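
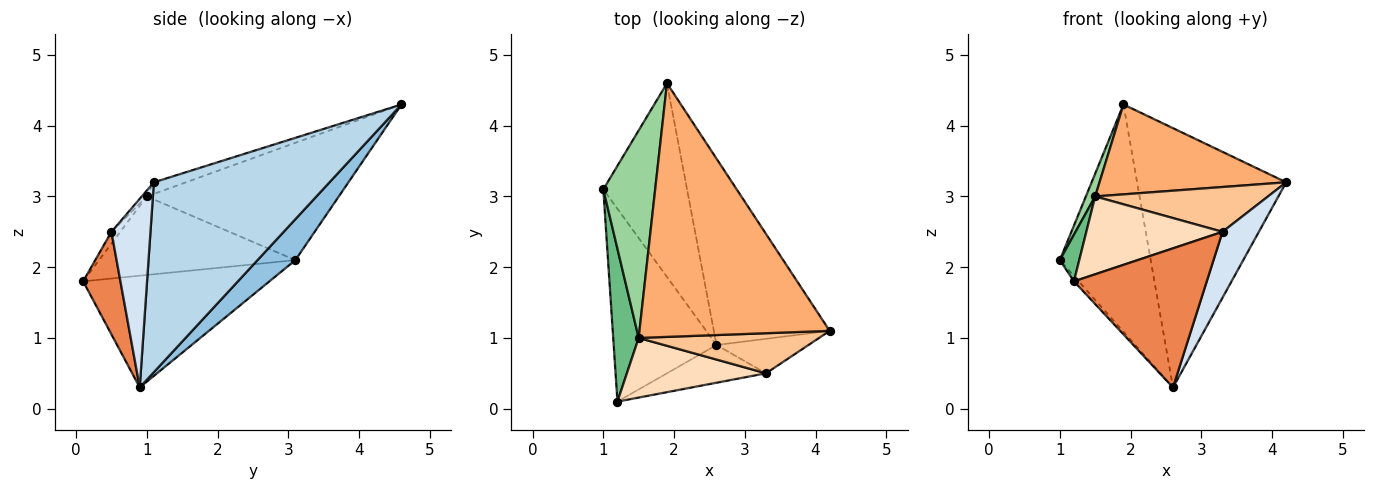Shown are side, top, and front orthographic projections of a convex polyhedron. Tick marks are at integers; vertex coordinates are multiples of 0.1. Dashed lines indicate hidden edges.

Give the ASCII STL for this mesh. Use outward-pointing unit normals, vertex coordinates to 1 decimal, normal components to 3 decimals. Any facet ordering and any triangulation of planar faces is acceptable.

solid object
 facet normal -0.736 0.019 -0.677
  outer loop
   vertex 2.6 0.9 0.3
   vertex 1.2 0.1 1.8
   vertex 1.0 3.1 2.1
  endloop
 endfacet
 facet normal 0.302 0.726 -0.618
  outer loop
   vertex 1.9 4.6 4.3
   vertex 2.6 0.9 0.3
   vertex 1.0 3.1 2.1
  endloop
 endfacet
 facet normal 0.691 0.587 -0.422
  outer loop
   vertex 1.9 4.6 4.3
   vertex 4.2 1.1 3.2
   vertex 2.6 0.9 0.3
  endloop
 endfacet
 facet normal 0.689 -0.642 -0.336
  outer loop
   vertex 3.3 0.5 2.5
   vertex 2.6 0.9 0.3
   vertex 4.2 1.1 3.2
  endloop
 endfacet
 facet normal 0.262 -0.932 -0.253
  outer loop
   vertex 3.3 0.5 2.5
   vertex 1.2 0.1 1.8
   vertex 2.6 0.9 0.3
  endloop
 endfacet
 facet normal -0.057 -0.333 0.941
  outer loop
   vertex 1.5 1.0 3.0
   vertex 4.2 1.1 3.2
   vertex 1.9 4.6 4.3
  endloop
 endfacet
 facet normal -0.022 -0.745 0.667
  outer loop
   vertex 1.5 1.0 3.0
   vertex 3.3 0.5 2.5
   vertex 4.2 1.1 3.2
  endloop
 endfacet
 facet normal -0.051 -0.793 0.607
  outer loop
   vertex 1.5 1.0 3.0
   vertex 1.2 0.1 1.8
   vertex 3.3 0.5 2.5
  endloop
 endfacet
 facet normal -0.947 -0.094 0.307
  outer loop
   vertex 1.5 1.0 3.0
   vertex 1.0 3.1 2.1
   vertex 1.2 0.1 1.8
  endloop
 endfacet
 facet normal -0.914 -0.044 0.404
  outer loop
   vertex 1.5 1.0 3.0
   vertex 1.9 4.6 4.3
   vertex 1.0 3.1 2.1
  endloop
 endfacet
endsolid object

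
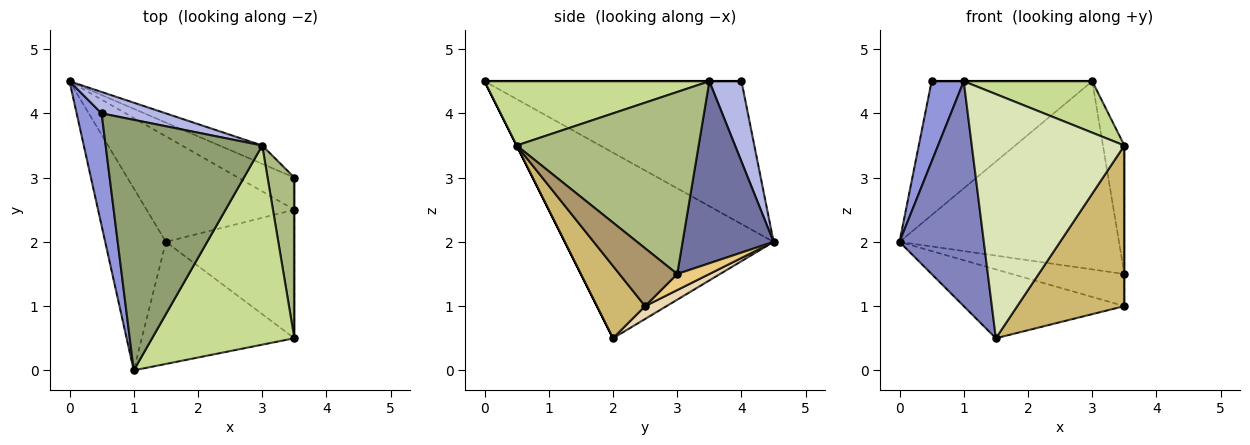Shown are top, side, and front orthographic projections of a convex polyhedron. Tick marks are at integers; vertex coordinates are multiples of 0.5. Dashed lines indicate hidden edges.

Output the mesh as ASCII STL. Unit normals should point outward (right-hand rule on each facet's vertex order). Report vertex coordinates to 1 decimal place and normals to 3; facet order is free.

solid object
 facet normal 0.381 0.920 -0.090
  outer loop
   vertex 3.0 3.5 4.5
   vertex 3.5 3.0 1.5
   vertex 0.0 4.5 2.0
  endloop
 endfacet
 facet normal -0.887 -0.358 -0.290
  outer loop
   vertex 1.5 2.0 0.5
   vertex 1.0 0.0 4.5
   vertex 0.0 4.5 2.0
  endloop
 endfacet
 facet normal -0.978 -0.122 0.171
  outer loop
   vertex 0.5 4.0 4.5
   vertex 0.0 4.5 2.0
   vertex 1.0 0.0 4.5
  endloop
 endfacet
 facet normal 0.194 0.969 0.155
  outer loop
   vertex 0.5 4.0 4.5
   vertex 3.0 3.5 4.5
   vertex 0.0 4.5 2.0
  endloop
 endfacet
 facet normal 0.000 0.000 1.000
  outer loop
   vertex 0.5 4.0 4.5
   vertex 1.0 0.0 4.5
   vertex 3.0 3.5 4.5
  endloop
 endfacet
 facet normal 0.983 0.116 0.145
  outer loop
   vertex 3.5 0.5 3.5
   vertex 3.5 3.0 1.5
   vertex 3.0 3.5 4.5
  endloop
 endfacet
 facet normal 0.401 -0.229 0.887
  outer loop
   vertex 3.5 0.5 3.5
   vertex 3.0 3.5 4.5
   vertex 1.0 0.0 4.5
  endloop
 endfacet
 facet normal 0.000 -0.894 -0.447
  outer loop
   vertex 3.5 0.5 3.5
   vertex 1.0 0.0 4.5
   vertex 1.5 2.0 0.5
  endloop
 endfacet
 facet normal 1.000 0.000 0.000
  outer loop
   vertex 3.5 2.5 1.0
   vertex 3.5 3.0 1.5
   vertex 3.5 0.5 3.5
  endloop
 endfacet
 facet normal 0.332 -0.737 -0.589
  outer loop
   vertex 3.5 2.5 1.0
   vertex 3.5 0.5 3.5
   vertex 1.5 2.0 0.5
  endloop
 endfacet
 facet normal 0.198 0.693 -0.693
  outer loop
   vertex 3.5 2.5 1.0
   vertex 0.0 4.5 2.0
   vertex 3.5 3.0 1.5
  endloop
 endfacet
 facet normal 0.073 0.545 -0.835
  outer loop
   vertex 3.5 2.5 1.0
   vertex 1.5 2.0 0.5
   vertex 0.0 4.5 2.0
  endloop
 endfacet
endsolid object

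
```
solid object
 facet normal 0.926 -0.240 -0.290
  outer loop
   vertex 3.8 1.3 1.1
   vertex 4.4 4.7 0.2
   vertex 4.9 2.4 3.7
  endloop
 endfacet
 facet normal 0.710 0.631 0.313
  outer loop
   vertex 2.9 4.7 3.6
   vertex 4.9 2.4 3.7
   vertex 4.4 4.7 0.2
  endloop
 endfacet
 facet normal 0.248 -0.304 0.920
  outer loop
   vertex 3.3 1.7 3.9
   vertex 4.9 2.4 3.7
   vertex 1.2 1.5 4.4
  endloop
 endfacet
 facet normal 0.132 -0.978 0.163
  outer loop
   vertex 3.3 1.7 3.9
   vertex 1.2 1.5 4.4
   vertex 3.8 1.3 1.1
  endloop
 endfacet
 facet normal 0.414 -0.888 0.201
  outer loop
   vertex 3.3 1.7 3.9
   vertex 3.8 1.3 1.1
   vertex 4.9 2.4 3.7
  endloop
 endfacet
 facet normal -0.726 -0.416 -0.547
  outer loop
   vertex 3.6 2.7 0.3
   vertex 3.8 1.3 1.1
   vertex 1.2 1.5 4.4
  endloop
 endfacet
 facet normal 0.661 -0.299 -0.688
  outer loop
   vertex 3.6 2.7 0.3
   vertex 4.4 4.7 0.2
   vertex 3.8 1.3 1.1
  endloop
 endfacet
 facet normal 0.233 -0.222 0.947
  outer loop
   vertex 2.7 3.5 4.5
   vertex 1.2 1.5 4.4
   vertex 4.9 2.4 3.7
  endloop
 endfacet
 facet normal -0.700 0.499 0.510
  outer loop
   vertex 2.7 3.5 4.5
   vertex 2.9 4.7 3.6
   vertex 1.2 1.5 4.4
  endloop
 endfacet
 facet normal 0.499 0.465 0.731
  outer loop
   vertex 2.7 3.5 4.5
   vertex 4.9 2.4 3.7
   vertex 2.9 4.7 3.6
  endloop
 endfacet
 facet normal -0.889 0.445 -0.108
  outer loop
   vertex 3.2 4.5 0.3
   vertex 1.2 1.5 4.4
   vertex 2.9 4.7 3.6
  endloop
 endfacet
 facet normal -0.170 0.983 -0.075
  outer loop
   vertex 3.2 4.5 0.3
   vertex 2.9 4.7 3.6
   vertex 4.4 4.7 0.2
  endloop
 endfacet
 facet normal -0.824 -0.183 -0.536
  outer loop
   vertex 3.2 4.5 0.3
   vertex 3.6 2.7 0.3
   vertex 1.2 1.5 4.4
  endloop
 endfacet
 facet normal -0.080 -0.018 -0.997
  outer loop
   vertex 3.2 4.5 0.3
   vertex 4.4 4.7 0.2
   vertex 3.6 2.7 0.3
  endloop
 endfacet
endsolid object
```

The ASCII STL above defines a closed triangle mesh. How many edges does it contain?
21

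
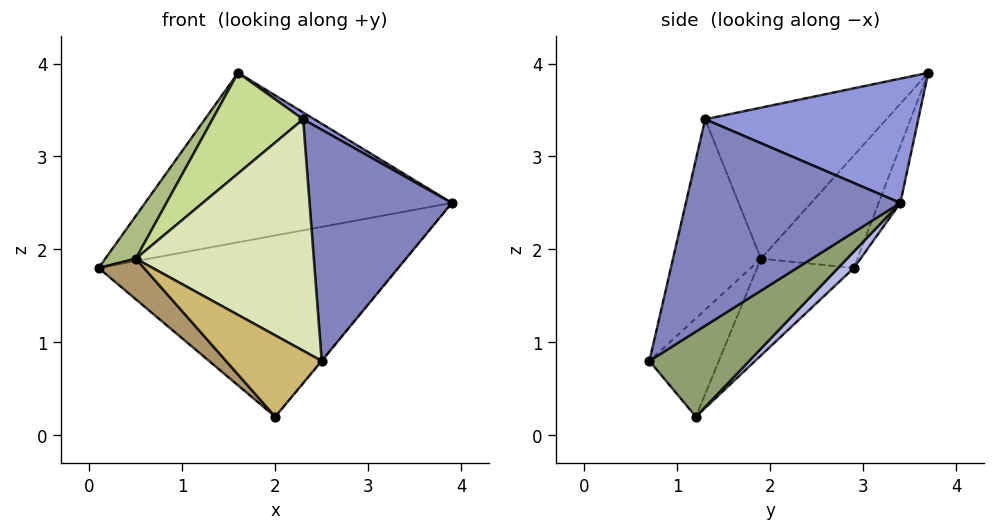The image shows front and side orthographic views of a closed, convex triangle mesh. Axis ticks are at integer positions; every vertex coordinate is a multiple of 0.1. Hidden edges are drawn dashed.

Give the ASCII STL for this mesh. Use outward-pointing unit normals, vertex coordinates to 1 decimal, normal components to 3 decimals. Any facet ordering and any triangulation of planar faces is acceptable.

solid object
 facet normal -0.067 0.947 -0.313
  outer loop
   vertex 1.6 3.7 3.9
   vertex 3.9 3.4 2.5
   vertex 0.1 2.9 1.8
  endloop
 endfacet
 facet normal 0.818 -0.543 0.188
  outer loop
   vertex 2.3 1.3 3.4
   vertex 2.5 0.7 0.8
   vertex 3.9 3.4 2.5
  endloop
 endfacet
 facet normal 0.517 -0.027 0.855
  outer loop
   vertex 2.3 1.3 3.4
   vertex 3.9 3.4 2.5
   vertex 1.6 3.7 3.9
  endloop
 endfacet
 facet normal 0.037 0.707 -0.707
  outer loop
   vertex 2.0 1.2 0.2
   vertex 0.1 2.9 1.8
   vertex 3.9 3.4 2.5
  endloop
 endfacet
 facet normal 0.769 0.003 -0.639
  outer loop
   vertex 2.0 1.2 0.2
   vertex 3.9 3.4 2.5
   vertex 2.5 0.7 0.8
  endloop
 endfacet
 facet normal -0.746 -0.236 0.623
  outer loop
   vertex 0.5 1.9 1.9
   vertex 1.6 3.7 3.9
   vertex 0.1 2.9 1.8
  endloop
 endfacet
 facet normal -0.667 -0.333 0.667
  outer loop
   vertex 0.5 1.9 1.9
   vertex 2.3 1.3 3.4
   vertex 1.6 3.7 3.9
  endloop
 endfacet
 facet normal -0.436 -0.883 0.170
  outer loop
   vertex 0.5 1.9 1.9
   vertex 2.5 0.7 0.8
   vertex 2.3 1.3 3.4
  endloop
 endfacet
 facet normal -0.768 -0.360 -0.529
  outer loop
   vertex 0.5 1.9 1.9
   vertex 0.1 2.9 1.8
   vertex 2.0 1.2 0.2
  endloop
 endfacet
 facet normal -0.578 -0.796 -0.182
  outer loop
   vertex 0.5 1.9 1.9
   vertex 2.0 1.2 0.2
   vertex 2.5 0.7 0.8
  endloop
 endfacet
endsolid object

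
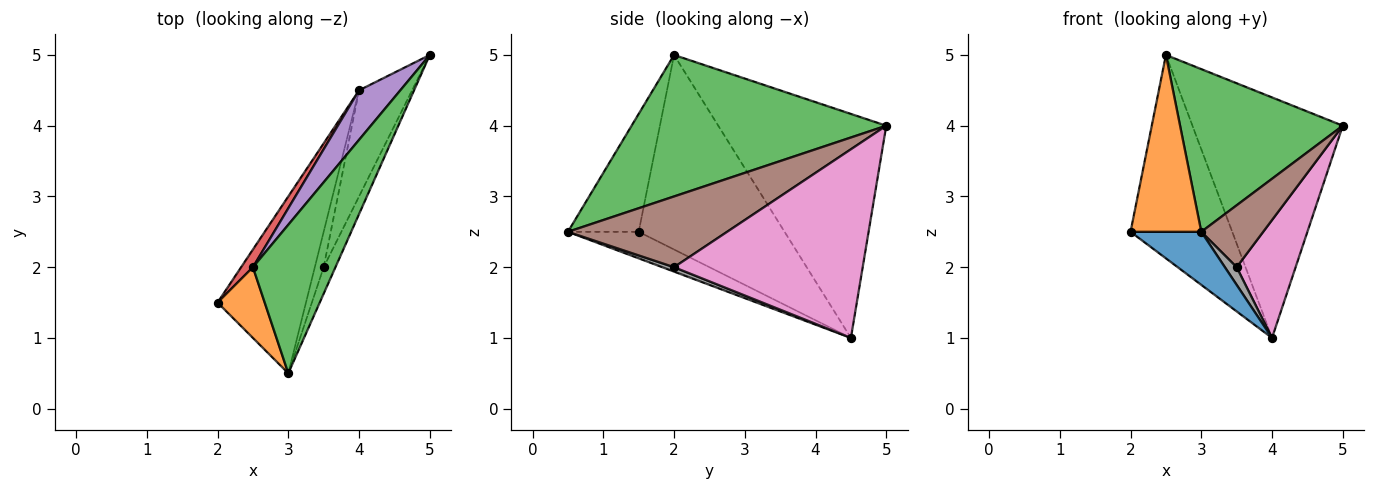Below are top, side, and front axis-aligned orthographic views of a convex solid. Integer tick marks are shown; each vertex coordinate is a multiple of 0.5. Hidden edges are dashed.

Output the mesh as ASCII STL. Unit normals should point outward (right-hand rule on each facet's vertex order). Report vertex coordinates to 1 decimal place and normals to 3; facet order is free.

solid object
 facet normal -0.276 -0.276 -0.921
  outer loop
   vertex 4.0 4.5 1.0
   vertex 3.0 0.5 2.5
   vertex 2.0 1.5 2.5
  endloop
 endfacet
 facet normal -0.680 -0.680 0.272
  outer loop
   vertex 2.5 2.0 5.0
   vertex 2.0 1.5 2.5
   vertex 3.0 0.5 2.5
  endloop
 endfacet
 facet normal 0.756 -0.483 0.441
  outer loop
   vertex 2.5 2.0 5.0
   vertex 3.0 0.5 2.5
   vertex 5.0 5.0 4.0
  endloop
 endfacet
 facet normal -0.819 0.571 0.050
  outer loop
   vertex 2.5 2.0 5.0
   vertex 4.0 4.5 1.0
   vertex 2.0 1.5 2.5
  endloop
 endfacet
 facet normal -0.738 0.661 0.136
  outer loop
   vertex 2.5 2.0 5.0
   vertex 5.0 5.0 4.0
   vertex 4.0 4.5 1.0
  endloop
 endfacet
 facet normal 0.921 -0.358 -0.153
  outer loop
   vertex 3.5 2.0 2.0
   vertex 5.0 5.0 4.0
   vertex 3.0 0.5 2.5
  endloop
 endfacet
 facet normal 0.922 -0.288 -0.259
  outer loop
   vertex 3.5 2.0 2.0
   vertex 4.0 4.5 1.0
   vertex 5.0 5.0 4.0
  endloop
 endfacet
 facet normal 0.408 -0.408 -0.816
  outer loop
   vertex 3.5 2.0 2.0
   vertex 3.0 0.5 2.5
   vertex 4.0 4.5 1.0
  endloop
 endfacet
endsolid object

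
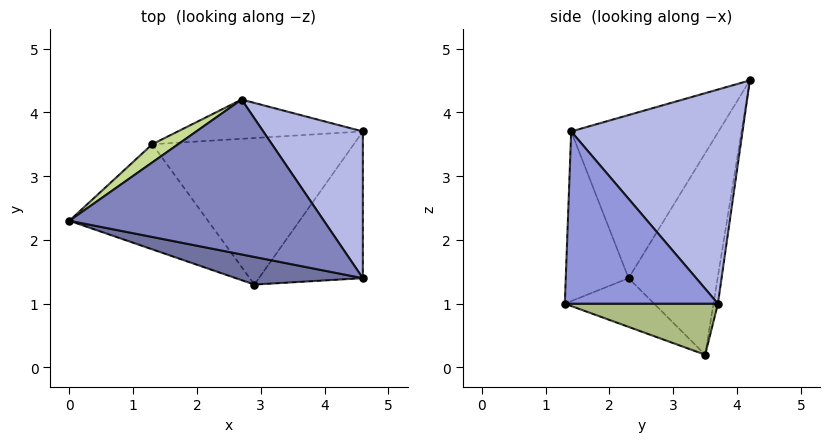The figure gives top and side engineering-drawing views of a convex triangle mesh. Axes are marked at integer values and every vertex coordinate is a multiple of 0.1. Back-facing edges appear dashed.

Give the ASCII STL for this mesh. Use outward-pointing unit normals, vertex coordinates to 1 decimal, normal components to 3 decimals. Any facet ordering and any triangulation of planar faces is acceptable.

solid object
 facet normal -0.291 -0.932 0.218
  outer loop
   vertex 4.6 1.4 3.7
   vertex 0.0 2.3 1.4
   vertex 2.9 1.3 1.0
  endloop
 endfacet
 facet normal -0.461 -0.519 0.720
  outer loop
   vertex 4.6 1.4 3.7
   vertex 2.7 4.2 4.5
   vertex 0.0 2.3 1.4
  endloop
 endfacet
 facet normal 0.732 -0.519 -0.442
  outer loop
   vertex 4.6 1.4 3.7
   vertex 2.9 1.3 1.0
   vertex 4.6 3.7 1.0
  endloop
 endfacet
 facet normal 0.813 0.444 0.378
  outer loop
   vertex 4.6 1.4 3.7
   vertex 4.6 3.7 1.0
   vertex 2.7 4.2 4.5
  endloop
 endfacet
 facet normal -0.286 -0.504 -0.815
  outer loop
   vertex 1.3 3.5 0.2
   vertex 2.9 1.3 1.0
   vertex 0.0 2.3 1.4
  endloop
 endfacet
 facet normal 0.242 -0.171 -0.955
  outer loop
   vertex 1.3 3.5 0.2
   vertex 4.6 3.7 1.0
   vertex 2.9 1.3 1.0
  endloop
 endfacet
 facet normal -0.634 0.769 0.081
  outer loop
   vertex 1.3 3.5 0.2
   vertex 0.0 2.3 1.4
   vertex 2.7 4.2 4.5
  endloop
 endfacet
 facet normal -0.023 0.988 -0.153
  outer loop
   vertex 1.3 3.5 0.2
   vertex 2.7 4.2 4.5
   vertex 4.6 3.7 1.0
  endloop
 endfacet
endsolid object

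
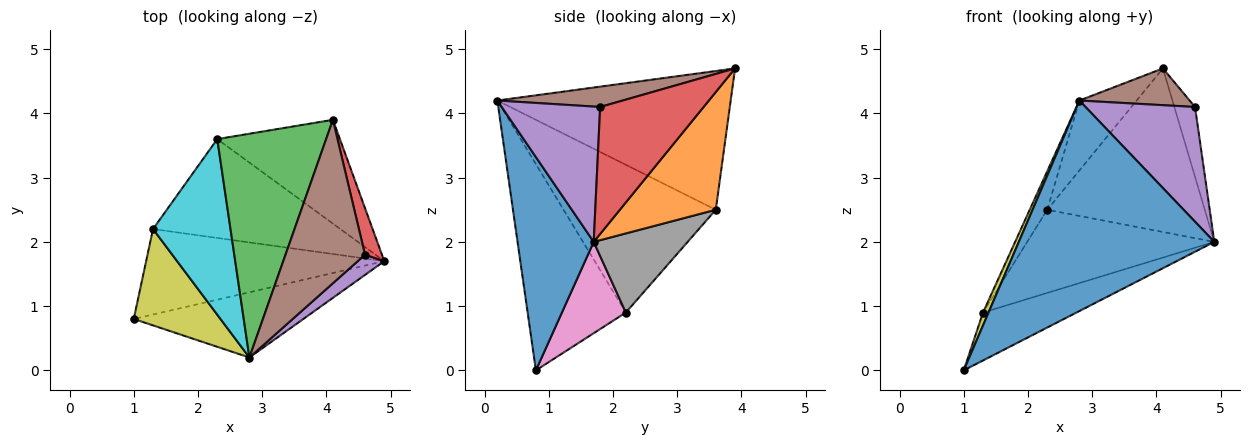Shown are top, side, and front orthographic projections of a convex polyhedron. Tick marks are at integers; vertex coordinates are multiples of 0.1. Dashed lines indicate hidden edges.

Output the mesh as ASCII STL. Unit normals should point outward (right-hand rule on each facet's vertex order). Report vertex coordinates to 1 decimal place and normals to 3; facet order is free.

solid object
 facet normal 0.349 -0.895 -0.277
  outer loop
   vertex 2.8 0.2 4.2
   vertex 1.0 0.8 0.0
   vertex 4.9 1.7 2.0
  endloop
 endfacet
 facet normal 0.457 0.751 -0.476
  outer loop
   vertex 2.3 3.6 2.5
   vertex 4.1 3.9 4.7
   vertex 4.9 1.7 2.0
  endloop
 endfacet
 facet normal -0.772 0.189 0.606
  outer loop
   vertex 2.3 3.6 2.5
   vertex 2.8 0.2 4.2
   vertex 4.1 3.9 4.7
  endloop
 endfacet
 facet normal 0.972 0.194 0.130
  outer loop
   vertex 4.6 1.8 4.1
   vertex 4.9 1.7 2.0
   vertex 4.1 3.9 4.7
  endloop
 endfacet
 facet normal 0.663 -0.737 0.130
  outer loop
   vertex 4.6 1.8 4.1
   vertex 2.8 0.2 4.2
   vertex 4.9 1.7 2.0
  endloop
 endfacet
 facet normal 0.242 -0.213 0.947
  outer loop
   vertex 4.6 1.8 4.1
   vertex 4.1 3.9 4.7
   vertex 2.8 0.2 4.2
  endloop
 endfacet
 facet normal 0.317 0.464 -0.827
  outer loop
   vertex 1.3 2.2 0.9
   vertex 4.9 1.7 2.0
   vertex 1.0 0.8 0.0
  endloop
 endfacet
 facet normal 0.308 0.613 -0.728
  outer loop
   vertex 1.3 2.2 0.9
   vertex 2.3 3.6 2.5
   vertex 4.9 1.7 2.0
  endloop
 endfacet
 facet normal -0.921 -0.052 0.387
  outer loop
   vertex 1.3 2.2 0.9
   vertex 1.0 0.8 0.0
   vertex 2.8 0.2 4.2
  endloop
 endfacet
 facet normal -0.881 0.101 0.462
  outer loop
   vertex 1.3 2.2 0.9
   vertex 2.8 0.2 4.2
   vertex 2.3 3.6 2.5
  endloop
 endfacet
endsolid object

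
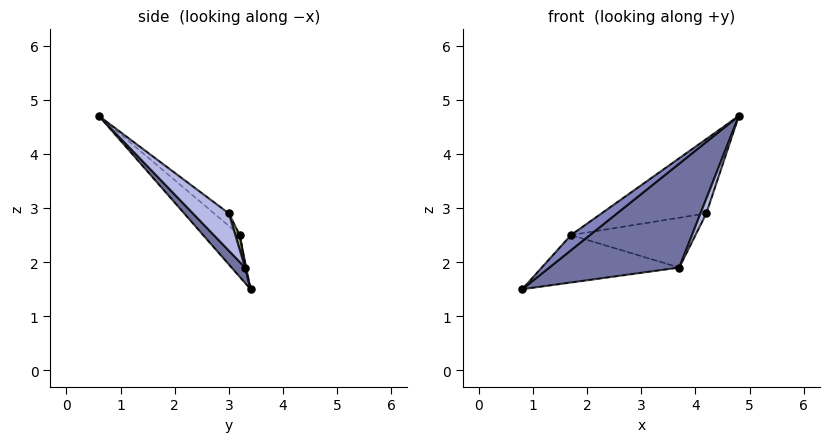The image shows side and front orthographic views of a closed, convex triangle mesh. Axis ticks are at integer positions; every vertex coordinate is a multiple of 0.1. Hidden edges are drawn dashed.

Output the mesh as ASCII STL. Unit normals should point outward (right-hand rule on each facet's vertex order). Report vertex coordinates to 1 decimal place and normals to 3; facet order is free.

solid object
 facet normal 0.073 -0.703 -0.707
  outer loop
   vertex 3.7 3.3 1.9
   vertex 4.8 0.6 4.7
   vertex 0.8 3.4 1.5
  endloop
 endfacet
 facet normal -0.725 -0.376 0.577
  outer loop
   vertex 1.7 3.2 2.5
   vertex 0.8 3.4 1.5
   vertex 4.8 0.6 4.7
  endloop
 endfacet
 facet normal 0.008 0.982 0.189
  outer loop
   vertex 1.7 3.2 2.5
   vertex 3.7 3.3 1.9
   vertex 0.8 3.4 1.5
  endloop
 endfacet
 facet normal 0.868 -0.140 -0.476
  outer loop
   vertex 4.2 3.0 2.9
   vertex 4.8 0.6 4.7
   vertex 3.7 3.3 1.9
  endloop
 endfacet
 facet normal -0.082 0.585 0.807
  outer loop
   vertex 4.2 3.0 2.9
   vertex 1.7 3.2 2.5
   vertex 4.8 0.6 4.7
  endloop
 endfacet
 facet normal 0.033 0.962 0.272
  outer loop
   vertex 4.2 3.0 2.9
   vertex 3.7 3.3 1.9
   vertex 1.7 3.2 2.5
  endloop
 endfacet
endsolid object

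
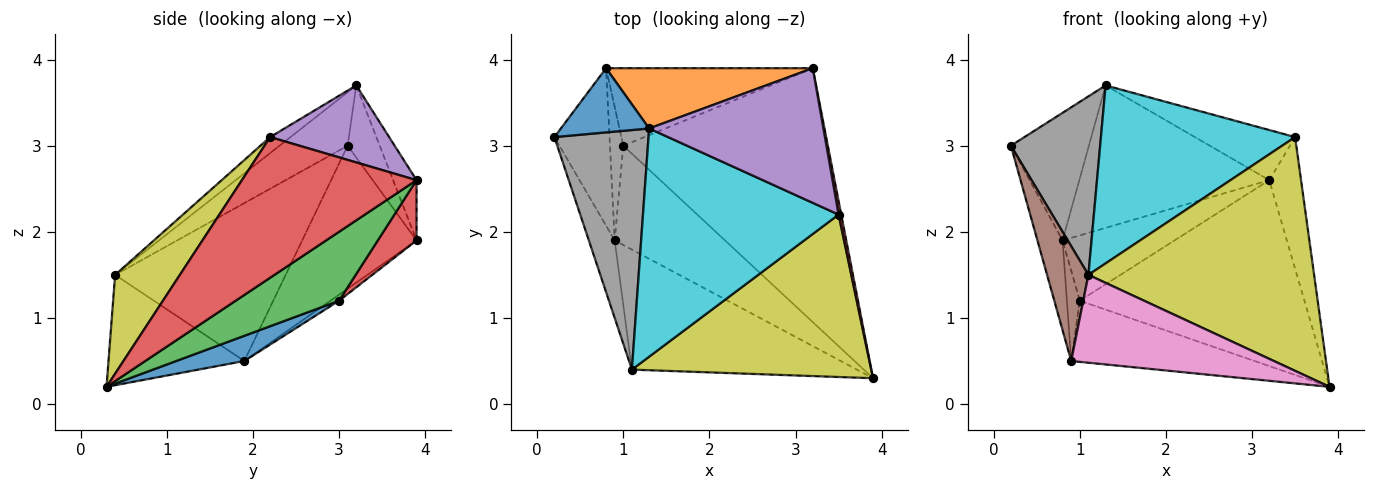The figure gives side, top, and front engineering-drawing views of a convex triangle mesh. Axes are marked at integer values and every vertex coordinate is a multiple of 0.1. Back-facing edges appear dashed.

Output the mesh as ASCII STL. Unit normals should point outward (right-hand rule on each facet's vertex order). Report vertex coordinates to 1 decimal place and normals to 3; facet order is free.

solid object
 facet normal -0.345 0.839 0.422
  outer loop
   vertex 1.3 3.2 3.7
   vertex 0.8 3.9 1.9
   vertex 0.2 3.1 3.0
  endloop
 endfacet
 facet normal -0.113 0.915 0.387
  outer loop
   vertex 3.2 3.9 2.6
   vertex 0.8 3.9 1.9
   vertex 1.3 3.2 3.7
  endloop
 endfacet
 facet normal -0.914 0.201 -0.352
  outer loop
   vertex 0.9 1.9 0.5
   vertex 0.2 3.1 3.0
   vertex 0.8 3.9 1.9
  endloop
 endfacet
 facet normal 0.984 0.179 0.018
  outer loop
   vertex 3.5 2.2 3.1
   vertex 3.9 0.3 0.2
   vertex 3.2 3.9 2.6
  endloop
 endfacet
 facet normal 0.383 0.322 0.866
  outer loop
   vertex 3.5 2.2 3.1
   vertex 3.2 3.9 2.6
   vertex 1.3 3.2 3.7
  endloop
 endfacet
 facet normal -0.960 -0.233 -0.157
  outer loop
   vertex 1.1 0.4 1.5
   vertex 0.2 3.1 3.0
   vertex 0.9 1.9 0.5
  endloop
 endfacet
 facet normal -0.368 -0.549 -0.750
  outer loop
   vertex 1.1 0.4 1.5
   vertex 0.9 1.9 0.5
   vertex 3.9 0.3 0.2
  endloop
 endfacet
 facet normal -0.415 -0.544 0.730
  outer loop
   vertex 1.1 0.4 1.5
   vertex 1.3 3.2 3.7
   vertex 0.2 3.1 3.0
  endloop
 endfacet
 facet normal 0.229 -0.799 0.555
  outer loop
   vertex 1.1 0.4 1.5
   vertex 3.9 0.3 0.2
   vertex 3.5 2.2 3.1
  endloop
 endfacet
 facet normal -0.064 -0.614 0.787
  outer loop
   vertex 1.1 0.4 1.5
   vertex 3.5 2.2 3.1
   vertex 1.3 3.2 3.7
  endloop
 endfacet
 facet normal 0.191 0.515 -0.836
  outer loop
   vertex 1.0 3.0 1.2
   vertex 3.9 0.3 0.2
   vertex 0.9 1.9 0.5
  endloop
 endfacet
 facet normal -0.350 0.525 -0.775
  outer loop
   vertex 1.0 3.0 1.2
   vertex 0.9 1.9 0.5
   vertex 0.8 3.9 1.9
  endloop
 endfacet
 facet normal 0.262 0.570 -0.779
  outer loop
   vertex 1.0 3.0 1.2
   vertex 3.2 3.9 2.6
   vertex 3.9 0.3 0.2
  endloop
 endfacet
 facet normal 0.218 0.629 -0.746
  outer loop
   vertex 1.0 3.0 1.2
   vertex 0.8 3.9 1.9
   vertex 3.2 3.9 2.6
  endloop
 endfacet
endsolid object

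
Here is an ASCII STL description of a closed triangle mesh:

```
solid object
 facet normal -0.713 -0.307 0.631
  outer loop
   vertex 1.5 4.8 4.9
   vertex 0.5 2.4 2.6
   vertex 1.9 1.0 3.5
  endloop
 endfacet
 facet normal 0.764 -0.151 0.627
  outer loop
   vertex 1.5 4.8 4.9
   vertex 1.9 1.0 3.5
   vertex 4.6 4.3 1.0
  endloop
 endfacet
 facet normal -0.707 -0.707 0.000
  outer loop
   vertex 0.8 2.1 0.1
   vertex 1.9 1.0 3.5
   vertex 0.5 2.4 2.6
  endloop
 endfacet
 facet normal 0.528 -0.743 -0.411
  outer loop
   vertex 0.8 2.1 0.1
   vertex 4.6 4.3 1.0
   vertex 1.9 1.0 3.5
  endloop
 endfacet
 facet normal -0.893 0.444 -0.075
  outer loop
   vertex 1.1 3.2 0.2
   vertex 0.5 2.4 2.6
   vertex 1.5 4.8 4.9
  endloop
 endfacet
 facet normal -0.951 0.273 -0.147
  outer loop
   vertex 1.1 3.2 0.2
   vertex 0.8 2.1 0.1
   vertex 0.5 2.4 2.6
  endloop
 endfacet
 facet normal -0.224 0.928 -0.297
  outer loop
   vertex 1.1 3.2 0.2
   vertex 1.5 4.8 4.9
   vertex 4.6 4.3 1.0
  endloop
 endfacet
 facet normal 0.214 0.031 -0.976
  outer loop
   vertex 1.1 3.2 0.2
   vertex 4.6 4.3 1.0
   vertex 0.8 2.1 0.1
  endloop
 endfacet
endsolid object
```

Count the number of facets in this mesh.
8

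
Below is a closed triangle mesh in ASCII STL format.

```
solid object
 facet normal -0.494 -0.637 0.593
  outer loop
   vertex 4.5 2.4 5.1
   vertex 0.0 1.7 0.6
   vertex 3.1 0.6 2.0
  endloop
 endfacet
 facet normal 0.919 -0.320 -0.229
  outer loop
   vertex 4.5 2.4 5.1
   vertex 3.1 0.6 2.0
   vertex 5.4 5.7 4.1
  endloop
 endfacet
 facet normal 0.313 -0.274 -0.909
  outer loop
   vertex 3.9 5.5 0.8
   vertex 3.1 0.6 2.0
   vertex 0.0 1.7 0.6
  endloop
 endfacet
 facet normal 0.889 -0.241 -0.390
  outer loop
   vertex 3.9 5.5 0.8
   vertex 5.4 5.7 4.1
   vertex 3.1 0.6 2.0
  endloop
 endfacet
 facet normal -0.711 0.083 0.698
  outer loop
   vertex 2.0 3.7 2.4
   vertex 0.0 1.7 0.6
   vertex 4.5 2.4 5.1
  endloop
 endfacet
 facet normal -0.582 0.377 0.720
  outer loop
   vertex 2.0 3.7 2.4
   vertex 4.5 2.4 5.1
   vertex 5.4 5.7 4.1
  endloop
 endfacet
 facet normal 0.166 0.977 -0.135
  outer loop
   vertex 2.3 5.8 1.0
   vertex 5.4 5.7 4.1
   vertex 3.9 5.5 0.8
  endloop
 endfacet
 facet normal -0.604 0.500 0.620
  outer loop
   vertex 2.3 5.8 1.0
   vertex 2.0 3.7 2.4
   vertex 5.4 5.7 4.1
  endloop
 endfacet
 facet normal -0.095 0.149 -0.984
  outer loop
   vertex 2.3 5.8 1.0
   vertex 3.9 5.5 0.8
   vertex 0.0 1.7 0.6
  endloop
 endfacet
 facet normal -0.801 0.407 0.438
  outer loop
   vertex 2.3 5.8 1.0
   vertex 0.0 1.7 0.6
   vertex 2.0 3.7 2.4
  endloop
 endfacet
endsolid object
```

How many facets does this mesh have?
10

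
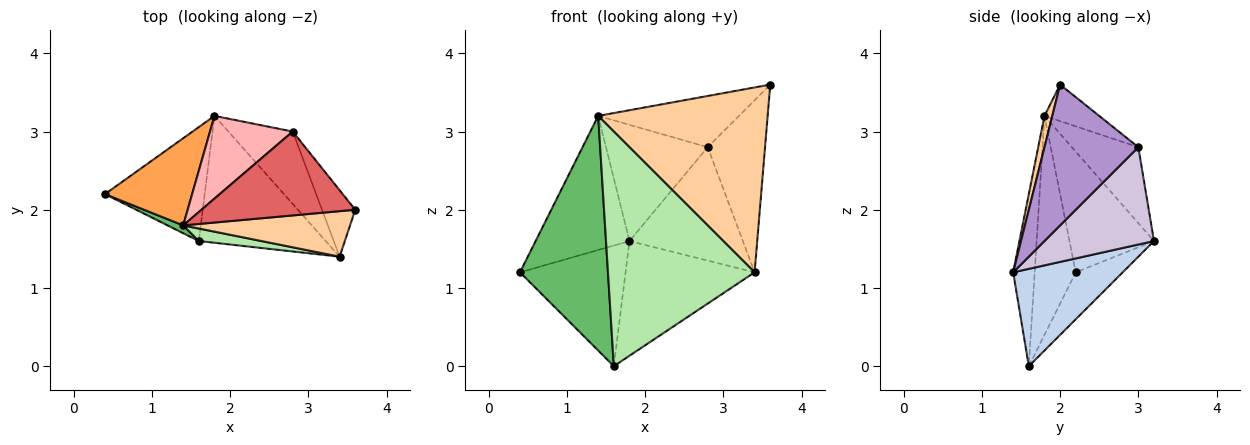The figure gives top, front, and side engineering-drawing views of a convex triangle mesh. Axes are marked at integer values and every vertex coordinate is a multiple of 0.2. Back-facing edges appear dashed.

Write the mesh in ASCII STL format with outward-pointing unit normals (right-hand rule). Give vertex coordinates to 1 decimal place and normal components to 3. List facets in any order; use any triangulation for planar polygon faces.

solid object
 facet normal -0.307 0.692 -0.653
  outer loop
   vertex 1.6 1.6 0.0
   vertex 0.4 2.2 1.2
   vertex 1.8 3.2 1.6
  endloop
 endfacet
 facet normal 0.495 0.583 -0.645
  outer loop
   vertex 1.6 1.6 0.0
   vertex 1.8 3.2 1.6
   vertex 3.4 1.4 1.2
  endloop
 endfacet
 facet normal -0.602 0.669 0.435
  outer loop
   vertex 1.4 1.8 3.2
   vertex 1.8 3.2 1.6
   vertex 0.4 2.2 1.2
  endloop
 endfacet
 facet normal 0.045 -0.970 0.239
  outer loop
   vertex 1.4 1.8 3.2
   vertex 3.4 1.4 1.2
   vertex 3.6 2.0 3.6
  endloop
 endfacet
 facet normal -0.423 -0.906 0.030
  outer loop
   vertex 1.4 1.8 3.2
   vertex 0.4 2.2 1.2
   vertex 1.6 1.6 0.0
  endloop
 endfacet
 facet normal -0.145 -0.988 0.053
  outer loop
   vertex 1.4 1.8 3.2
   vertex 1.6 1.6 0.0
   vertex 3.4 1.4 1.2
  endloop
 endfacet
 facet normal -0.199 0.510 0.837
  outer loop
   vertex 2.8 3.0 2.8
   vertex 1.4 1.8 3.2
   vertex 3.6 2.0 3.6
  endloop
 endfacet
 facet normal -0.470 0.719 0.512
  outer loop
   vertex 2.8 3.0 2.8
   vertex 1.8 3.2 1.6
   vertex 1.4 1.8 3.2
  endloop
 endfacet
 facet normal 0.836 0.511 -0.198
  outer loop
   vertex 2.8 3.0 2.8
   vertex 3.6 2.0 3.6
   vertex 3.4 1.4 1.2
  endloop
 endfacet
 facet normal 0.631 0.654 -0.417
  outer loop
   vertex 2.8 3.0 2.8
   vertex 3.4 1.4 1.2
   vertex 1.8 3.2 1.6
  endloop
 endfacet
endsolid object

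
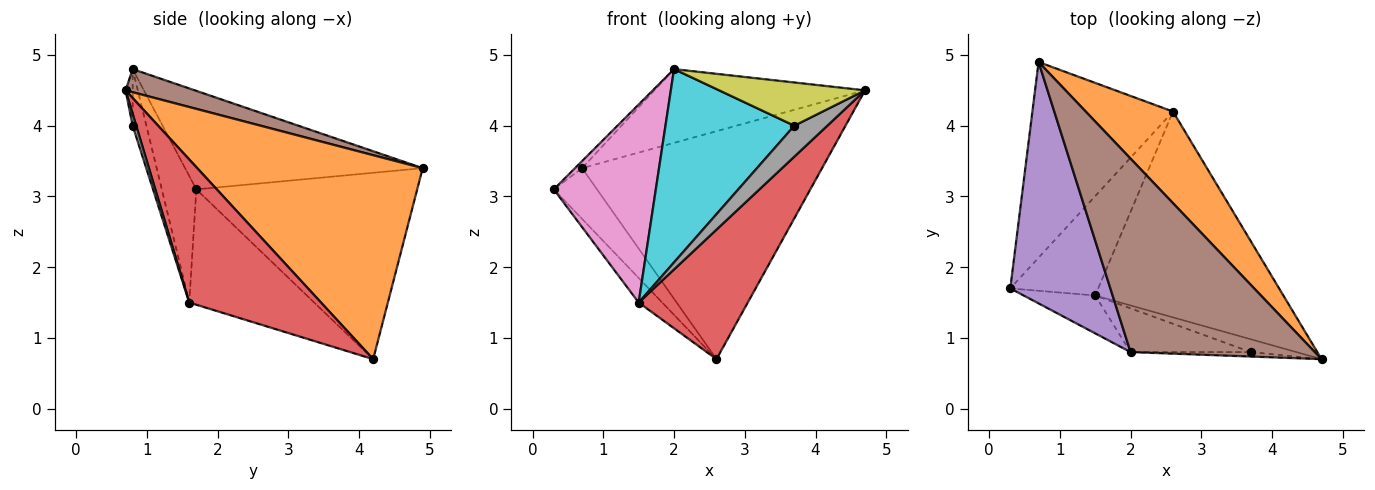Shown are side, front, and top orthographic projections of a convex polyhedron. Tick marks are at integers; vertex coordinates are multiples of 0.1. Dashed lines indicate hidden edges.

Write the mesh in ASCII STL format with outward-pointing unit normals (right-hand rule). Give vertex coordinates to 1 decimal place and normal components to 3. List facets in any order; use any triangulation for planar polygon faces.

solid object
 facet normal -0.789 0.154 -0.595
  outer loop
   vertex 2.6 4.2 0.7
   vertex 0.3 1.7 3.1
   vertex 0.7 4.9 3.4
  endloop
 endfacet
 facet normal 0.657 0.699 0.281
  outer loop
   vertex 2.6 4.2 0.7
   vertex 0.7 4.9 3.4
   vertex 4.7 0.7 4.5
  endloop
 endfacet
 facet normal -0.787 0.148 -0.599
  outer loop
   vertex 1.5 1.6 1.5
   vertex 0.3 1.7 3.1
   vertex 2.6 4.2 0.7
  endloop
 endfacet
 facet normal 0.541 -0.448 -0.712
  outer loop
   vertex 1.5 1.6 1.5
   vertex 2.6 4.2 0.7
   vertex 4.7 0.7 4.5
  endloop
 endfacet
 facet normal -0.701 0.021 0.712
  outer loop
   vertex 2.0 0.8 4.8
   vertex 0.7 4.9 3.4
   vertex 0.3 1.7 3.1
  endloop
 endfacet
 facet normal 0.116 0.354 0.928
  outer loop
   vertex 2.0 0.8 4.8
   vertex 4.7 0.7 4.5
   vertex 0.7 4.9 3.4
  endloop
 endfacet
 facet normal -0.315 -0.932 -0.178
  outer loop
   vertex 2.0 0.8 4.8
   vertex 0.3 1.7 3.1
   vertex 1.5 1.6 1.5
  endloop
 endfacet
 facet normal 0.099 -0.919 -0.381
  outer loop
   vertex 3.7 0.8 4.0
   vertex 1.5 1.6 1.5
   vertex 4.7 0.7 4.5
  endloop
 endfacet
 facet normal -0.048 -0.994 -0.102
  outer loop
   vertex 3.7 0.8 4.0
   vertex 4.7 0.7 4.5
   vertex 2.0 0.8 4.8
  endloop
 endfacet
 facet normal -0.103 -0.970 -0.220
  outer loop
   vertex 3.7 0.8 4.0
   vertex 2.0 0.8 4.8
   vertex 1.5 1.6 1.5
  endloop
 endfacet
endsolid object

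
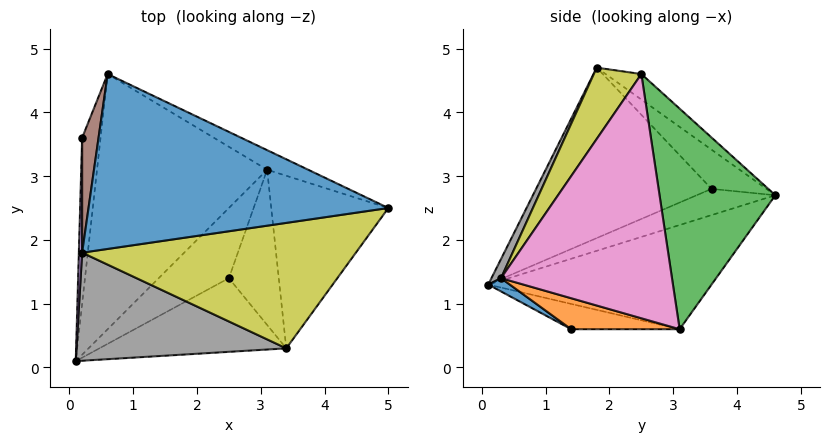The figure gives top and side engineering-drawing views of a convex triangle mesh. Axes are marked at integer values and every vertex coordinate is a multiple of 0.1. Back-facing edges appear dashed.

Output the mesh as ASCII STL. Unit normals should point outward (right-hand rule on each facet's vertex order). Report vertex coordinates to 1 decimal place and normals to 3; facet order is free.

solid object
 facet normal -0.069 0.586 0.807
  outer loop
   vertex 0.2 1.8 4.7
   vertex 5.0 2.5 4.6
   vertex 0.6 4.6 2.7
  endloop
 endfacet
 facet normal -0.497 0.308 -0.811
  outer loop
   vertex 3.1 3.1 0.6
   vertex 0.1 0.1 1.3
   vertex 0.6 4.6 2.7
  endloop
 endfacet
 facet normal 0.459 0.884 -0.085
  outer loop
   vertex 3.1 3.1 0.6
   vertex 0.6 4.6 2.7
   vertex 5.0 2.5 4.6
  endloop
 endfacet
 facet normal -0.790 0.260 -0.555
  outer loop
   vertex 0.2 3.6 2.8
   vertex 0.6 4.6 2.7
   vertex 0.1 0.1 1.3
  endloop
 endfacet
 facet normal -1.000 0.020 0.019
  outer loop
   vertex 0.2 3.6 2.8
   vertex 0.1 0.1 1.3
   vertex 0.2 1.8 4.7
  endloop
 endfacet
 facet normal -0.854 0.377 0.358
  outer loop
   vertex 0.2 3.6 2.8
   vertex 0.2 1.8 4.7
   vertex 0.6 4.6 2.7
  endloop
 endfacet
 facet normal 0.901 -0.027 -0.432
  outer loop
   vertex 3.4 0.3 1.4
   vertex 3.1 3.1 0.6
   vertex 5.0 2.5 4.6
  endloop
 endfacet
 facet normal 0.041 -0.894 0.446
  outer loop
   vertex 3.4 0.3 1.4
   vertex 0.2 1.8 4.7
   vertex 0.1 0.1 1.3
  endloop
 endfacet
 facet normal 0.134 -0.847 0.515
  outer loop
   vertex 3.4 0.3 1.4
   vertex 5.0 2.5 4.6
   vertex 0.2 1.8 4.7
  endloop
 endfacet
 facet normal -0.337 0.119 -0.934
  outer loop
   vertex 2.5 1.4 0.6
   vertex 0.1 0.1 1.3
   vertex 3.1 3.1 0.6
  endloop
 endfacet
 facet normal 0.059 -0.555 -0.830
  outer loop
   vertex 2.5 1.4 0.6
   vertex 3.4 0.3 1.4
   vertex 0.1 0.1 1.3
  endloop
 endfacet
 facet normal 0.519 -0.183 -0.835
  outer loop
   vertex 2.5 1.4 0.6
   vertex 3.1 3.1 0.6
   vertex 3.4 0.3 1.4
  endloop
 endfacet
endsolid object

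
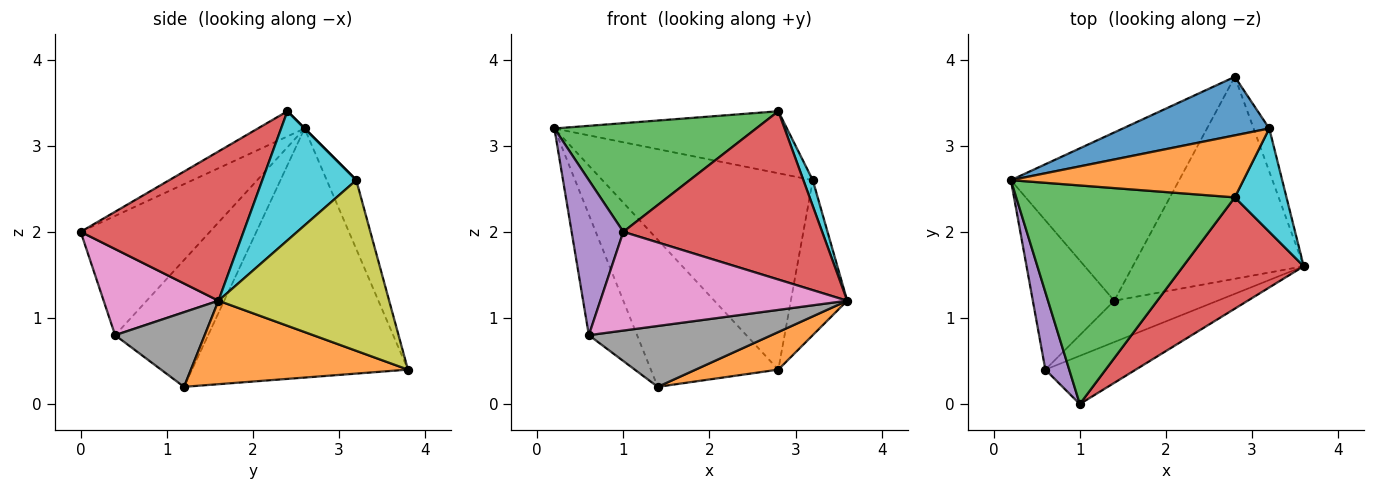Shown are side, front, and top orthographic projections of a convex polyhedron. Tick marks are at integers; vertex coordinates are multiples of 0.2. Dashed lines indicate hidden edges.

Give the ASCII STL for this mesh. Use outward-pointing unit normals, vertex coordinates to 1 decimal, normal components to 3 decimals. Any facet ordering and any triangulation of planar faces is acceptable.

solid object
 facet normal -0.744 0.439 -0.503
  outer loop
   vertex 2.8 3.8 0.4
   vertex 1.4 1.2 0.2
   vertex 0.2 2.6 3.2
  endloop
 endfacet
 facet normal 0.433 -0.165 -0.886
  outer loop
   vertex 2.8 3.8 0.4
   vertex 3.6 1.6 1.2
   vertex 1.4 1.2 0.2
  endloop
 endfacet
 facet normal -0.103 -0.443 0.891
  outer loop
   vertex 2.8 2.4 3.4
   vertex 0.2 2.6 3.2
   vertex 1.0 0.0 2.0
  endloop
 endfacet
 facet normal 0.564 -0.689 0.456
  outer loop
   vertex 2.8 2.4 3.4
   vertex 1.0 0.0 2.0
   vertex 3.6 1.6 1.2
  endloop
 endfacet
 facet normal -0.913 -0.365 0.183
  outer loop
   vertex 0.6 0.4 0.8
   vertex 1.0 0.0 2.0
   vertex 0.2 2.6 3.2
  endloop
 endfacet
 facet normal -0.771 0.400 -0.495
  outer loop
   vertex 0.6 0.4 0.8
   vertex 0.2 2.6 3.2
   vertex 1.4 1.2 0.2
  endloop
 endfacet
 facet normal 0.386 -0.829 -0.405
  outer loop
   vertex 0.6 0.4 0.8
   vertex 3.6 1.6 1.2
   vertex 1.0 0.0 2.0
  endloop
 endfacet
 facet normal 0.376 -0.767 -0.521
  outer loop
   vertex 0.6 0.4 0.8
   vertex 1.4 1.2 0.2
   vertex 3.6 1.6 1.2
  endloop
 endfacet
 facet normal 0.946 0.312 -0.087
  outer loop
   vertex 3.2 3.2 2.6
   vertex 3.6 1.6 1.2
   vertex 2.8 3.8 0.4
  endloop
 endfacet
 facet normal 0.925 -0.092 0.370
  outer loop
   vertex 3.2 3.2 2.6
   vertex 2.8 2.4 3.4
   vertex 3.6 1.6 1.2
  endloop
 endfacet
 facet normal -0.133 0.950 0.283
  outer loop
   vertex 3.2 3.2 2.6
   vertex 2.8 3.8 0.4
   vertex 0.2 2.6 3.2
  endloop
 endfacet
 facet normal 0.000 0.707 0.707
  outer loop
   vertex 3.2 3.2 2.6
   vertex 0.2 2.6 3.2
   vertex 2.8 2.4 3.4
  endloop
 endfacet
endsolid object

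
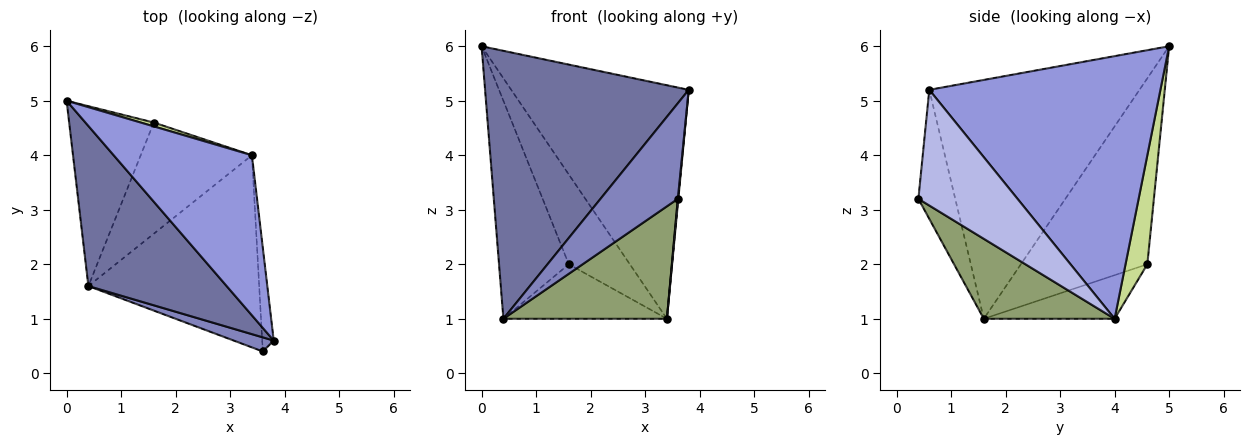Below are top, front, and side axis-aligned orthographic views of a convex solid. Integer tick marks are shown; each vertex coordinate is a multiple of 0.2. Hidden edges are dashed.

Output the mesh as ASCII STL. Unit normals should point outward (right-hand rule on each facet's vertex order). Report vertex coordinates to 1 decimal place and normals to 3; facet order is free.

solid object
 facet normal -0.663 -0.643 0.384
  outer loop
   vertex 0.4 1.6 1.0
   vertex 3.8 0.6 5.2
   vertex 0.0 5.0 6.0
  endloop
 endfacet
 facet normal -0.426 -0.895 0.132
  outer loop
   vertex 3.6 0.4 3.2
   vertex 3.8 0.6 5.2
   vertex 0.4 1.6 1.0
  endloop
 endfacet
 facet normal 0.732 0.562 0.385
  outer loop
   vertex 3.4 4.0 1.0
   vertex 0.0 5.0 6.0
   vertex 3.8 0.6 5.2
  endloop
 endfacet
 facet normal 0.995 -0.005 -0.099
  outer loop
   vertex 3.4 4.0 1.0
   vertex 3.8 0.6 5.2
   vertex 3.6 0.4 3.2
  endloop
 endfacet
 facet normal 0.375 -0.468 -0.800
  outer loop
   vertex 3.4 4.0 1.0
   vertex 3.6 0.4 3.2
   vertex 0.4 1.6 1.0
  endloop
 endfacet
 facet normal -0.813 0.449 -0.370
  outer loop
   vertex 1.6 4.6 2.0
   vertex 0.4 1.6 1.0
   vertex 0.0 5.0 6.0
  endloop
 endfacet
 facet normal 0.336 0.941 0.040
  outer loop
   vertex 1.6 4.6 2.0
   vertex 0.0 5.0 6.0
   vertex 3.4 4.0 1.0
  endloop
 endfacet
 facet normal -0.332 0.415 -0.847
  outer loop
   vertex 1.6 4.6 2.0
   vertex 3.4 4.0 1.0
   vertex 0.4 1.6 1.0
  endloop
 endfacet
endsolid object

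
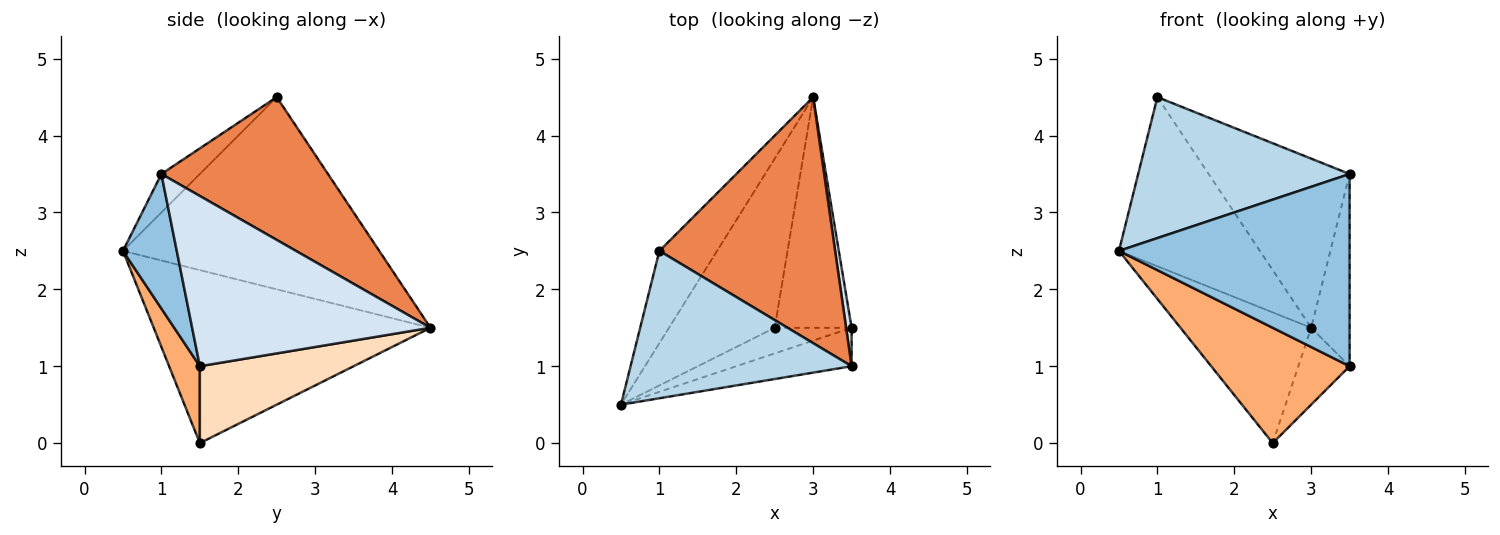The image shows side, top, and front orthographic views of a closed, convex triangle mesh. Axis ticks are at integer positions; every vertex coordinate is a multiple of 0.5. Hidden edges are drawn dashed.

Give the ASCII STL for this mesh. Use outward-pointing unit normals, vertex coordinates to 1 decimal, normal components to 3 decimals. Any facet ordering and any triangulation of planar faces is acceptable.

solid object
 facet normal -0.847 0.466 -0.254
  outer loop
   vertex 1.0 2.5 4.5
   vertex 3.0 4.5 1.5
   vertex 0.5 0.5 2.5
  endloop
 endfacet
 facet normal 0.223 -0.956 -0.191
  outer loop
   vertex 3.5 1.0 3.5
   vertex 0.5 0.5 2.5
   vertex 3.5 1.5 1.0
  endloop
 endfacet
 facet normal -0.125 -0.686 0.717
  outer loop
   vertex 3.5 1.0 3.5
   vertex 1.0 2.5 4.5
   vertex 0.5 0.5 2.5
  endloop
 endfacet
 facet normal 0.987 0.159 0.032
  outer loop
   vertex 3.5 1.0 3.5
   vertex 3.5 1.5 1.0
   vertex 3.0 4.5 1.5
  endloop
 endfacet
 facet normal 0.556 0.471 0.685
  outer loop
   vertex 3.5 1.0 3.5
   vertex 3.0 4.5 1.5
   vertex 1.0 2.5 4.5
  endloop
 endfacet
 facet normal 0.212 -0.954 -0.212
  outer loop
   vertex 2.5 1.5 0.0
   vertex 3.5 1.5 1.0
   vertex 0.5 0.5 2.5
  endloop
 endfacet
 facet normal -0.791 0.374 -0.484
  outer loop
   vertex 2.5 1.5 0.0
   vertex 0.5 0.5 2.5
   vertex 3.0 4.5 1.5
  endloop
 endfacet
 facet normal 0.688 0.229 -0.688
  outer loop
   vertex 2.5 1.5 0.0
   vertex 3.0 4.5 1.5
   vertex 3.5 1.5 1.0
  endloop
 endfacet
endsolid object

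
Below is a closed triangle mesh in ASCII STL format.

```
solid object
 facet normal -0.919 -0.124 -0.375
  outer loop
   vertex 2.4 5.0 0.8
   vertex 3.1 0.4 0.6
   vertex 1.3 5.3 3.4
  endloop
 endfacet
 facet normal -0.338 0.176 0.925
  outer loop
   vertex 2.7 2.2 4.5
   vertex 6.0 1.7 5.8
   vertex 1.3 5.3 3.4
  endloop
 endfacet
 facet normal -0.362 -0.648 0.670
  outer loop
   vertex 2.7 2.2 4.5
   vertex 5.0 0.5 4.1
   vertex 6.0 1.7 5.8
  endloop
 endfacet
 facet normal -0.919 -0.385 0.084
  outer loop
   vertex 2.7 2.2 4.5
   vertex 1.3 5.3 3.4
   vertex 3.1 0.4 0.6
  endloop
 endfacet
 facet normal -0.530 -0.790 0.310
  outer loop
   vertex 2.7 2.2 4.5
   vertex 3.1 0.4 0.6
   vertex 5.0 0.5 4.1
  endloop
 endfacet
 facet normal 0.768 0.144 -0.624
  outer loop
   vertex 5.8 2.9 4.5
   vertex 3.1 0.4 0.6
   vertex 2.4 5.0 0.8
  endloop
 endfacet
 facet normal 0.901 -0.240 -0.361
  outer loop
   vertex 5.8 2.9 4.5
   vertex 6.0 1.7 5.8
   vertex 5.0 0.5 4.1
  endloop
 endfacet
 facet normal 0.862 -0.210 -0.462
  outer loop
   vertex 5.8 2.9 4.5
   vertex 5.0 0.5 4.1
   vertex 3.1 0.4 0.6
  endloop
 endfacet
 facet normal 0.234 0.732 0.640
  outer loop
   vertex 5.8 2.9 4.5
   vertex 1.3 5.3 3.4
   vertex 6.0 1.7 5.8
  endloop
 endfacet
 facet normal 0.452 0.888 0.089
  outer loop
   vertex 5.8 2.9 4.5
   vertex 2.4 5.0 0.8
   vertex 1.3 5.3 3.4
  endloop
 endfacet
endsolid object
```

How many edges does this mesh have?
15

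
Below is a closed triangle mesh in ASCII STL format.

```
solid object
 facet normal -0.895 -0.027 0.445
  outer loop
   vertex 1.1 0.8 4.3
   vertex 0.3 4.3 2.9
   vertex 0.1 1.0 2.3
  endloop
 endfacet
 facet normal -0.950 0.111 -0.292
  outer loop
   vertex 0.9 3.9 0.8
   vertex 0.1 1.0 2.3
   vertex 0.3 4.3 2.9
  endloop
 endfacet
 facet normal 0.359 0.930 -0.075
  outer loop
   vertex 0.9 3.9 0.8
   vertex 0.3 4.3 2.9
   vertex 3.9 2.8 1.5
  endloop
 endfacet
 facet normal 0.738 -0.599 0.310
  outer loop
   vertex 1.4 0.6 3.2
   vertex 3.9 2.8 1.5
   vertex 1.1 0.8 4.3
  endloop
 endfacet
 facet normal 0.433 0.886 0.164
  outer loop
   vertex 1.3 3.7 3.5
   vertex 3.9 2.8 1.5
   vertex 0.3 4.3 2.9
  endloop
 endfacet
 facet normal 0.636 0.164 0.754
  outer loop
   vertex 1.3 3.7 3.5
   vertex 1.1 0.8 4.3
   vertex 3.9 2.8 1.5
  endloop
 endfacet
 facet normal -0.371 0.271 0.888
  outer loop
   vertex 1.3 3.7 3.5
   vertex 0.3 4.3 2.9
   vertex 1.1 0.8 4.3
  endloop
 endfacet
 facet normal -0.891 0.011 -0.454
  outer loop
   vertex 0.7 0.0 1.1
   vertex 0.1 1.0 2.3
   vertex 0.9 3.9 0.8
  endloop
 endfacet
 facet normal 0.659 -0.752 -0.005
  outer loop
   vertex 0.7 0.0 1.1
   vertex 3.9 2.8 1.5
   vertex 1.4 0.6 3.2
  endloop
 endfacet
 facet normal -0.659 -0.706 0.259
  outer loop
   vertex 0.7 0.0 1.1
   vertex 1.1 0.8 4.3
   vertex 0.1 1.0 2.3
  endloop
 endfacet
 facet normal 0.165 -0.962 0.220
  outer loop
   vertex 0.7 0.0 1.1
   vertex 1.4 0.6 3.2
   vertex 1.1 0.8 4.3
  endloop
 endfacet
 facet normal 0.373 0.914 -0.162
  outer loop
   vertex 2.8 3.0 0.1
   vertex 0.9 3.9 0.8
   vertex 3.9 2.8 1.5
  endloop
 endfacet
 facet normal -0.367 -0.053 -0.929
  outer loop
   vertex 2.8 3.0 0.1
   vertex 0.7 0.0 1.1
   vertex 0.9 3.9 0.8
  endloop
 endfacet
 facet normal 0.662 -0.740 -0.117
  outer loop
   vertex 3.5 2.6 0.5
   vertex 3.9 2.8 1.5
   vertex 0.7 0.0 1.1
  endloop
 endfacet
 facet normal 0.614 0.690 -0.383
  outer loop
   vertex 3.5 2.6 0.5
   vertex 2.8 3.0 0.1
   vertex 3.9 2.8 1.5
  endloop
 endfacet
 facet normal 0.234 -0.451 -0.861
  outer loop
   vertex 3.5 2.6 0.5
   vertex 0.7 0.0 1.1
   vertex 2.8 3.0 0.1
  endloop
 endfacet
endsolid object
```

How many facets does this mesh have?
16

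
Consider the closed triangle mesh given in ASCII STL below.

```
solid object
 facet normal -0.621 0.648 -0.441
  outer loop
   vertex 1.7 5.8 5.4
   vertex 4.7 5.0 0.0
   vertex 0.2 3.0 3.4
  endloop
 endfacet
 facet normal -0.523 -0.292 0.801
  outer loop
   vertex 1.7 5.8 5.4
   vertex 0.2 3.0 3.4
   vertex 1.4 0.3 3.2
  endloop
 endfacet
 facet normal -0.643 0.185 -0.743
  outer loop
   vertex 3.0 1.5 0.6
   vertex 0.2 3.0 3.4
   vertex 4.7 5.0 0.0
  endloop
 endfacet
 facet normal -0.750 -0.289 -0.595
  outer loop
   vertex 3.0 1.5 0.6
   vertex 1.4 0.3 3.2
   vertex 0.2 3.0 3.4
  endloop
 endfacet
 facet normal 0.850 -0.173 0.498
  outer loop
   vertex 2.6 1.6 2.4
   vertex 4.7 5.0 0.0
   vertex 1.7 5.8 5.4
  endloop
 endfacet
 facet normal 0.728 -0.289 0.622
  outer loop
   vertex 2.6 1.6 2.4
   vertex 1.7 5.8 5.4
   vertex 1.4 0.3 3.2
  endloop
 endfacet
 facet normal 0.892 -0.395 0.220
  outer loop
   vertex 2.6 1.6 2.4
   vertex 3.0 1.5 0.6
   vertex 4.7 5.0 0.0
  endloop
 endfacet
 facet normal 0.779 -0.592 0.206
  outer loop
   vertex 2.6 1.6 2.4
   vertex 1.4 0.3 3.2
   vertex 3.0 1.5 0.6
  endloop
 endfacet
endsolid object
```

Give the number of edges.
12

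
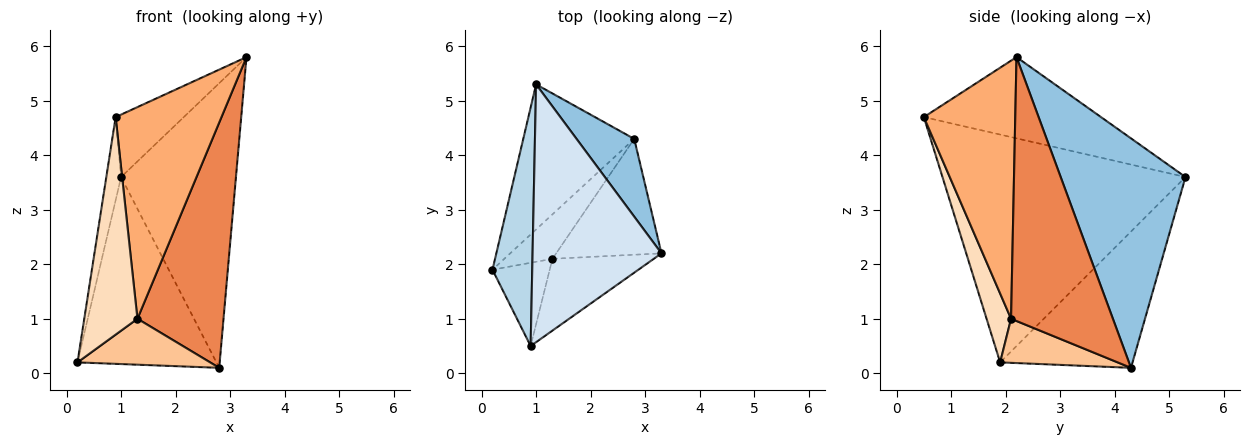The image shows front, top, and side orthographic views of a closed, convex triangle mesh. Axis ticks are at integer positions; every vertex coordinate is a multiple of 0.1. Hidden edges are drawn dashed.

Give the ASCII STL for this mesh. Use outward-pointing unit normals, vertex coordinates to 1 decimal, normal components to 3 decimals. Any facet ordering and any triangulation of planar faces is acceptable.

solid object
 facet normal -0.601 0.631 -0.490
  outer loop
   vertex 2.8 4.3 0.1
   vertex 0.2 1.9 0.2
   vertex 1.0 5.3 3.6
  endloop
 endfacet
 facet normal 0.724 0.666 0.182
  outer loop
   vertex 2.8 4.3 0.1
   vertex 1.0 5.3 3.6
   vertex 3.3 2.2 5.8
  endloop
 endfacet
 facet normal -0.983 0.060 0.172
  outer loop
   vertex 0.9 0.5 4.7
   vertex 1.0 5.3 3.6
   vertex 0.2 1.9 0.2
  endloop
 endfacet
 facet normal -0.522 0.201 0.829
  outer loop
   vertex 0.9 0.5 4.7
   vertex 3.3 2.2 5.8
   vertex 1.0 5.3 3.6
  endloop
 endfacet
 facet normal 0.731 -0.617 -0.292
  outer loop
   vertex 1.3 2.1 1.0
   vertex 2.8 4.3 0.1
   vertex 3.3 2.2 5.8
  endloop
 endfacet
 facet normal 0.633 -0.733 -0.249
  outer loop
   vertex 1.3 2.1 1.0
   vertex 3.3 2.2 5.8
   vertex 0.9 0.5 4.7
  endloop
 endfacet
 facet normal 0.537 -0.606 -0.587
  outer loop
   vertex 1.3 2.1 1.0
   vertex 0.2 1.9 0.2
   vertex 2.8 4.3 0.1
  endloop
 endfacet
 facet normal 0.395 -0.858 -0.328
  outer loop
   vertex 1.3 2.1 1.0
   vertex 0.9 0.5 4.7
   vertex 0.2 1.9 0.2
  endloop
 endfacet
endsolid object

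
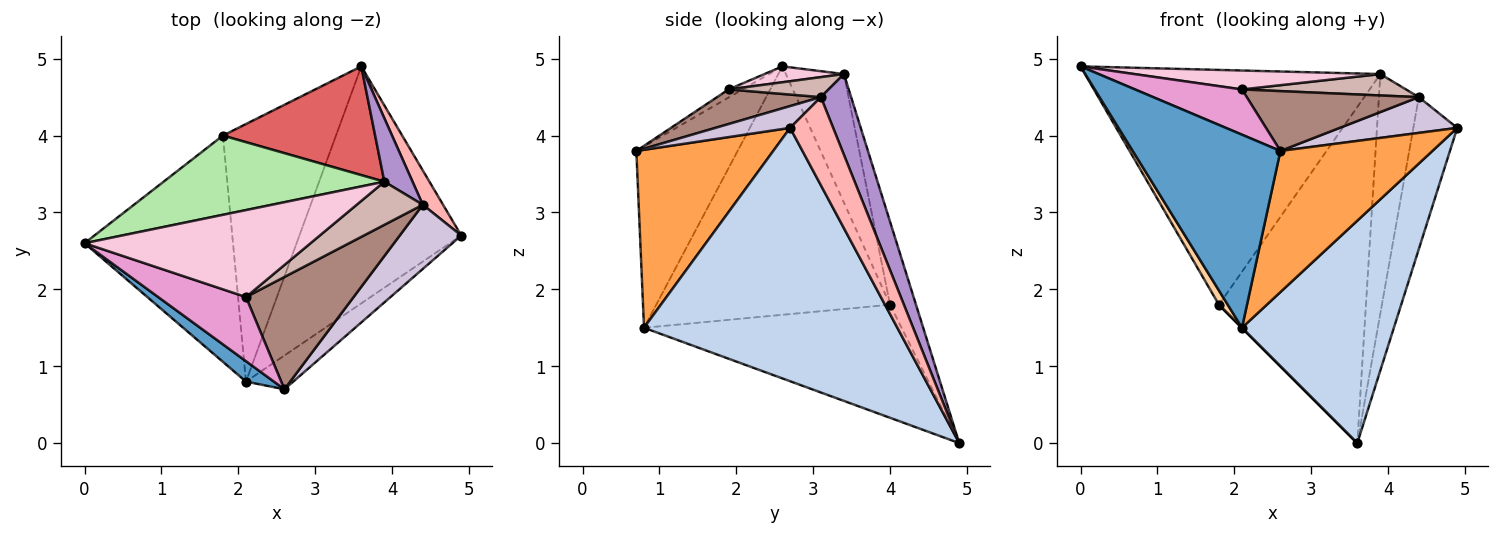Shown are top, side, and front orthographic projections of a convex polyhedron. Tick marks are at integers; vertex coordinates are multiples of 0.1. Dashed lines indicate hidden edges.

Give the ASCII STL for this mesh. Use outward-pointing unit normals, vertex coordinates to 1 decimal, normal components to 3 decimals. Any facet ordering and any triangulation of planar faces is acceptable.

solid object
 facet normal -0.564 -0.821 0.087
  outer loop
   vertex 2.1 0.8 1.5
   vertex 2.6 0.7 3.8
   vertex 0.0 2.6 4.9
  endloop
 endfacet
 facet normal 0.752 -0.451 -0.480
  outer loop
   vertex 2.1 0.8 1.5
   vertex 3.6 4.9 0.0
   vertex 4.9 2.7 4.1
  endloop
 endfacet
 facet normal 0.659 -0.732 -0.175
  outer loop
   vertex 2.1 0.8 1.5
   vertex 4.9 2.7 4.1
   vertex 2.6 0.7 3.8
  endloop
 endfacet
 facet normal -0.858 -0.032 -0.513
  outer loop
   vertex 1.8 4.0 1.8
   vertex 2.1 0.8 1.5
   vertex 0.0 2.6 4.9
  endloop
 endfacet
 facet normal -0.707 0.000 -0.707
  outer loop
   vertex 1.8 4.0 1.8
   vertex 3.6 4.9 0.0
   vertex 2.1 0.8 1.5
  endloop
 endfacet
 facet normal -0.183 0.931 0.314
  outer loop
   vertex 1.8 4.0 1.8
   vertex 0.0 2.6 4.9
   vertex 3.9 3.4 4.8
  endloop
 endfacet
 facet normal -0.166 0.938 0.304
  outer loop
   vertex 1.8 4.0 1.8
   vertex 3.9 3.4 4.8
   vertex 3.6 4.9 0.0
  endloop
 endfacet
 facet normal 0.691 0.705 0.159
  outer loop
   vertex 4.4 3.1 4.5
   vertex 4.9 2.7 4.1
   vertex 3.6 4.9 0.0
  endloop
 endfacet
 facet normal 0.592 0.779 0.207
  outer loop
   vertex 4.4 3.1 4.5
   vertex 3.6 4.9 0.0
   vertex 3.9 3.4 4.8
  endloop
 endfacet
 facet normal 0.296 -0.465 0.834
  outer loop
   vertex 4.4 3.1 4.5
   vertex 2.6 0.7 3.8
   vertex 4.9 2.7 4.1
  endloop
 endfacet
 facet normal 0.273 -0.452 0.849
  outer loop
   vertex 2.1 1.9 4.6
   vertex 2.6 0.7 3.8
   vertex 4.4 3.1 4.5
  endloop
 endfacet
 facet normal 0.261 -0.429 0.865
  outer loop
   vertex 2.1 1.9 4.6
   vertex 4.4 3.1 4.5
   vertex 3.9 3.4 4.8
  endloop
 endfacet
 facet normal -0.075 -0.575 0.815
  outer loop
   vertex 2.1 1.9 4.6
   vertex 0.0 2.6 4.9
   vertex 2.6 0.7 3.8
  endloop
 endfacet
 facet normal 0.069 -0.212 0.975
  outer loop
   vertex 2.1 1.9 4.6
   vertex 3.9 3.4 4.8
   vertex 0.0 2.6 4.9
  endloop
 endfacet
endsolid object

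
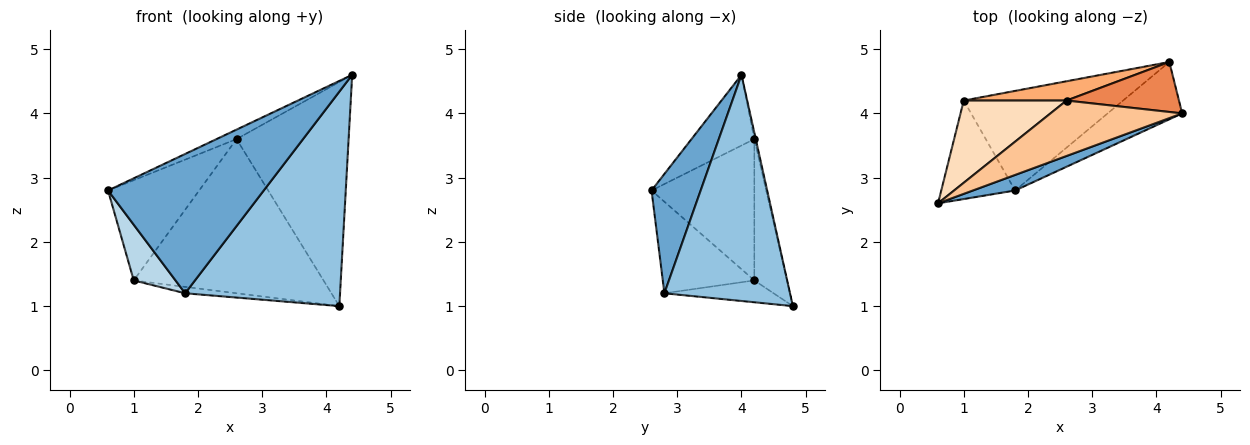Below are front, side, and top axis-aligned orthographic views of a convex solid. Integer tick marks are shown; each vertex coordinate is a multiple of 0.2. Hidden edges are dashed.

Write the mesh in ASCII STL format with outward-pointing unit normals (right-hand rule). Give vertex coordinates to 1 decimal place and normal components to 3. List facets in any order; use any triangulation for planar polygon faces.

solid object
 facet normal 0.299 -0.948 0.106
  outer loop
   vertex 1.8 2.8 1.2
   vertex 4.4 4.0 4.6
   vertex 0.6 2.6 2.8
  endloop
 endfacet
 facet normal 0.617 -0.760 -0.203
  outer loop
   vertex 1.8 2.8 1.2
   vertex 4.2 4.8 1.0
   vertex 4.4 4.0 4.6
  endloop
 endfacet
 facet normal -0.733 -0.335 -0.592
  outer loop
   vertex 1.0 4.2 1.4
   vertex 1.8 2.8 1.2
   vertex 0.6 2.6 2.8
  endloop
 endfacet
 facet normal -0.136 0.064 -0.989
  outer loop
   vertex 1.0 4.2 1.4
   vertex 4.2 4.8 1.0
   vertex 1.8 2.8 1.2
  endloop
 endfacet
 facet normal -0.012 0.976 0.218
  outer loop
   vertex 2.6 4.2 3.6
   vertex 4.4 4.0 4.6
   vertex 4.2 4.8 1.0
  endloop
 endfacet
 facet normal -0.168 0.978 0.122
  outer loop
   vertex 2.6 4.2 3.6
   vertex 4.2 4.8 1.0
   vertex 1.0 4.2 1.4
  endloop
 endfacet
 facet normal -0.468 0.149 0.871
  outer loop
   vertex 2.6 4.2 3.6
   vertex 0.6 2.6 2.8
   vertex 4.4 4.0 4.6
  endloop
 endfacet
 facet normal -0.657 0.583 0.478
  outer loop
   vertex 2.6 4.2 3.6
   vertex 1.0 4.2 1.4
   vertex 0.6 2.6 2.8
  endloop
 endfacet
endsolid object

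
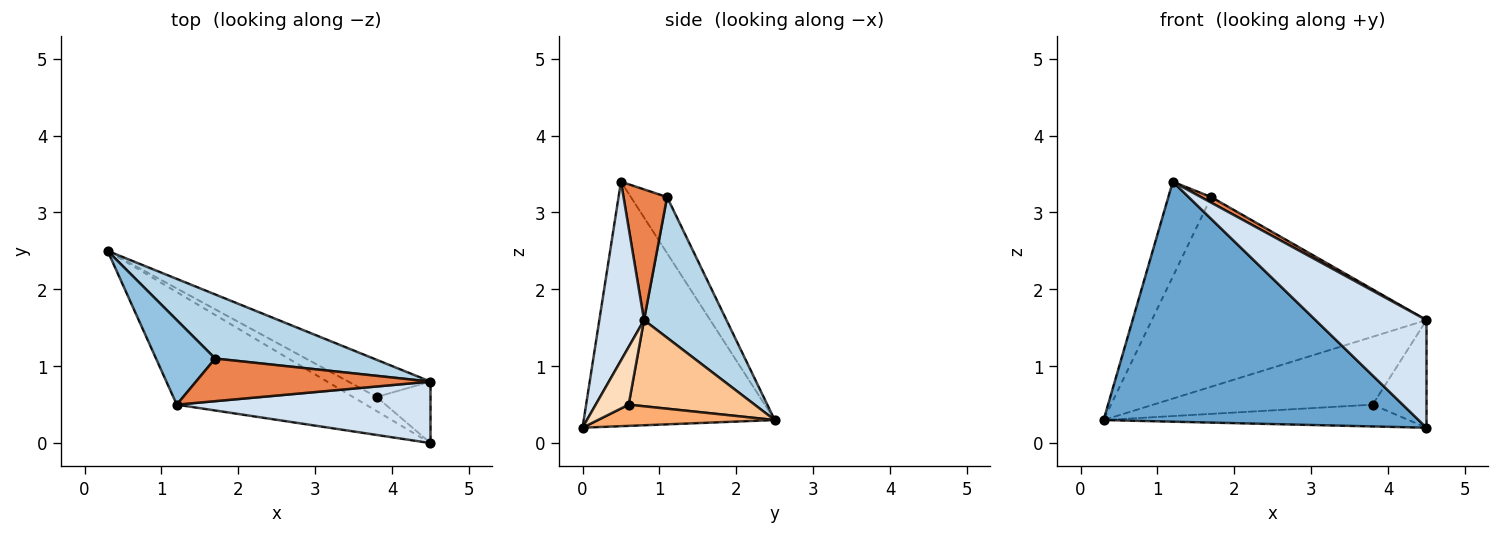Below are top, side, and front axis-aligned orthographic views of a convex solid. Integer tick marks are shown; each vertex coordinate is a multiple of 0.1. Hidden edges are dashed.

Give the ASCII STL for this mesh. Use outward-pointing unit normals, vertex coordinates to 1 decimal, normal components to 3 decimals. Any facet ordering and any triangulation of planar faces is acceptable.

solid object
 facet normal -0.481 -0.794 -0.372
  outer loop
   vertex 1.2 0.5 3.4
   vertex 0.3 2.5 0.3
   vertex 4.5 0.0 0.2
  endloop
 endfacet
 facet normal -0.533 0.632 0.562
  outer loop
   vertex 1.7 1.1 3.2
   vertex 0.3 2.5 0.3
   vertex 1.2 0.5 3.4
  endloop
 endfacet
 facet normal 0.274 0.911 0.308
  outer loop
   vertex 4.5 0.8 1.6
   vertex 0.3 2.5 0.3
   vertex 1.7 1.1 3.2
  endloop
 endfacet
 facet normal 0.330 -0.820 0.468
  outer loop
   vertex 4.5 0.8 1.6
   vertex 1.2 0.5 3.4
   vertex 4.5 0.0 0.2
  endloop
 endfacet
 facet normal 0.484 -0.114 0.868
  outer loop
   vertex 4.5 0.8 1.6
   vertex 1.7 1.1 3.2
   vertex 1.2 0.5 3.4
  endloop
 endfacet
 facet normal 0.438 0.755 -0.488
  outer loop
   vertex 3.8 0.6 0.5
   vertex 4.5 0.0 0.2
   vertex 0.3 2.5 0.3
  endloop
 endfacet
 facet normal 0.450 0.783 -0.429
  outer loop
   vertex 3.8 0.6 0.5
   vertex 0.3 2.5 0.3
   vertex 4.5 0.8 1.6
  endloop
 endfacet
 facet normal 0.469 0.767 -0.438
  outer loop
   vertex 3.8 0.6 0.5
   vertex 4.5 0.8 1.6
   vertex 4.5 0.0 0.2
  endloop
 endfacet
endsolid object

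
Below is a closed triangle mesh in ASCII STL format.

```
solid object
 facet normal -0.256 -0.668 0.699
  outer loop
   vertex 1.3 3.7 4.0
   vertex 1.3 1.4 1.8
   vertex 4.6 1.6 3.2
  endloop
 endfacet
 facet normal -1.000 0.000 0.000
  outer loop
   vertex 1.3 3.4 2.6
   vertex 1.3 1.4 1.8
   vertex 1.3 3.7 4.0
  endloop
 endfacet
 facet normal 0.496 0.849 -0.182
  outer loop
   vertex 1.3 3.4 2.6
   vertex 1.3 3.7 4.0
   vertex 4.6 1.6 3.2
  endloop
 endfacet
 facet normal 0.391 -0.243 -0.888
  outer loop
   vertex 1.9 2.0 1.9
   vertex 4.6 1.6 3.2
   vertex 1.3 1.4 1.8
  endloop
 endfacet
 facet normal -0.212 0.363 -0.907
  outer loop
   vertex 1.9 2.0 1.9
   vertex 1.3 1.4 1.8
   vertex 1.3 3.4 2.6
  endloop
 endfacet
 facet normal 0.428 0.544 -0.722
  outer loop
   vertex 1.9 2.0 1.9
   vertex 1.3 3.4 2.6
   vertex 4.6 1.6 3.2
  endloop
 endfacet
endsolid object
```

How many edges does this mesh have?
9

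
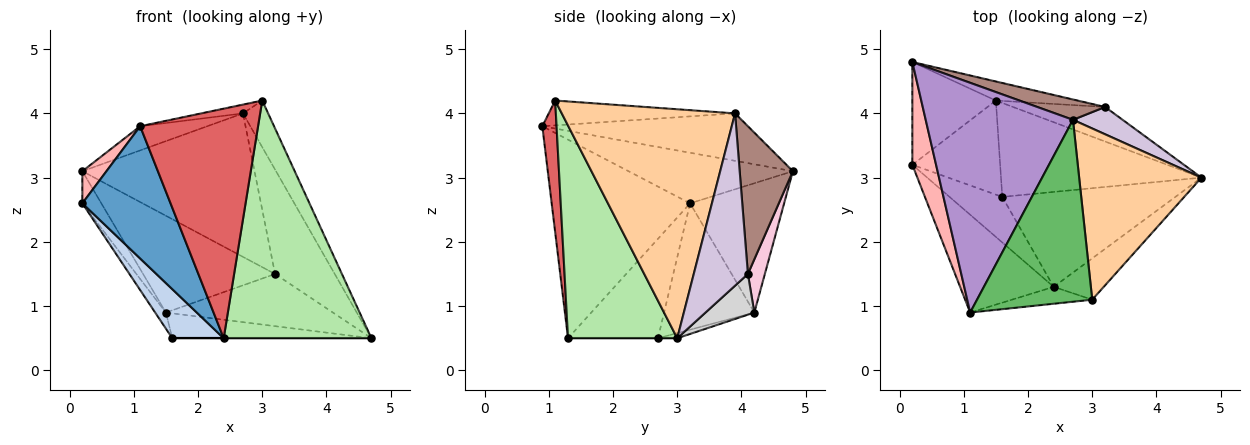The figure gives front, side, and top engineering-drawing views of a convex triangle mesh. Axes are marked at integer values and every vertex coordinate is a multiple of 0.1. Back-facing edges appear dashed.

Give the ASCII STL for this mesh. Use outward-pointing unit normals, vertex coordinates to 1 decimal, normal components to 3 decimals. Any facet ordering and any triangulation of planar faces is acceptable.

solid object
 facet normal -0.784 -0.499 -0.369
  outer loop
   vertex 2.4 1.3 0.5
   vertex 1.1 0.9 3.8
   vertex 0.2 3.2 2.6
  endloop
 endfacet
 facet normal -0.789 -0.451 -0.418
  outer loop
   vertex 2.4 1.3 0.5
   vertex 0.2 3.2 2.6
   vertex 1.6 2.7 0.5
  endloop
 endfacet
 facet normal 0.000 0.000 -1.000
  outer loop
   vertex 2.4 1.3 0.5
   vertex 1.6 2.7 0.5
   vertex 4.7 3.0 0.5
  endloop
 endfacet
 facet normal 0.875 0.127 0.467
  outer loop
   vertex 3.0 1.1 4.2
   vertex 4.7 3.0 0.5
   vertex 2.7 3.9 4.0
  endloop
 endfacet
 facet normal -0.211 0.047 0.976
  outer loop
   vertex 3.0 1.1 4.2
   vertex 2.7 3.9 4.0
   vertex 1.1 0.9 3.8
  endloop
 endfacet
 facet normal 0.589 -0.796 -0.139
  outer loop
   vertex 3.0 1.1 4.2
   vertex 2.4 1.3 0.5
   vertex 4.7 3.0 0.5
  endloop
 endfacet
 facet normal 0.120 -0.990 -0.073
  outer loop
   vertex 3.0 1.1 4.2
   vertex 1.1 0.9 3.8
   vertex 2.4 1.3 0.5
  endloop
 endfacet
 facet normal -0.897 -0.132 0.421
  outer loop
   vertex 0.2 4.8 3.1
   vertex 0.2 3.2 2.6
   vertex 1.1 0.9 3.8
  endloop
 endfacet
 facet normal -0.305 0.100 0.947
  outer loop
   vertex 0.2 4.8 3.1
   vertex 1.1 0.9 3.8
   vertex 2.7 3.9 4.0
  endloop
 endfacet
 facet normal 0.660 0.727 0.190
  outer loop
   vertex 3.2 4.1 1.5
   vertex 2.7 3.9 4.0
   vertex 4.7 3.0 0.5
  endloop
 endfacet
 facet normal 0.293 0.947 0.134
  outer loop
   vertex 3.2 4.1 1.5
   vertex 0.2 4.8 3.1
   vertex 2.7 3.9 4.0
  endloop
 endfacet
 facet normal -0.817 0.097 -0.568
  outer loop
   vertex 1.5 4.2 0.9
   vertex 1.6 2.7 0.5
   vertex 0.2 3.2 2.6
  endloop
 endfacet
 facet normal -0.828 0.167 -0.535
  outer loop
   vertex 1.5 4.2 0.9
   vertex 0.2 3.2 2.6
   vertex 0.2 4.8 3.1
  endloop
 endfacet
 facet normal 0.125 0.973 -0.192
  outer loop
   vertex 1.5 4.2 0.9
   vertex 0.2 4.8 3.1
   vertex 3.2 4.1 1.5
  endloop
 endfacet
 facet normal -0.025 0.256 -0.966
  outer loop
   vertex 1.5 4.2 0.9
   vertex 4.7 3.0 0.5
   vertex 1.6 2.7 0.5
  endloop
 endfacet
 facet normal 0.237 0.810 -0.536
  outer loop
   vertex 1.5 4.2 0.9
   vertex 3.2 4.1 1.5
   vertex 4.7 3.0 0.5
  endloop
 endfacet
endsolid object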